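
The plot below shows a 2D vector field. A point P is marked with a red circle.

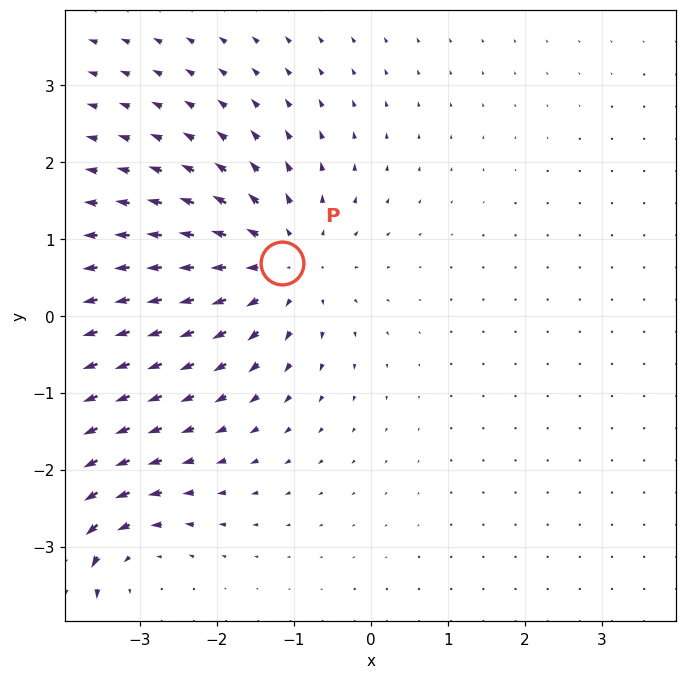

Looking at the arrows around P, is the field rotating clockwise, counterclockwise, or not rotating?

not rotating

Near P at (-1.2, 0.7) the arrows show no circulation. The curl there is ≈0.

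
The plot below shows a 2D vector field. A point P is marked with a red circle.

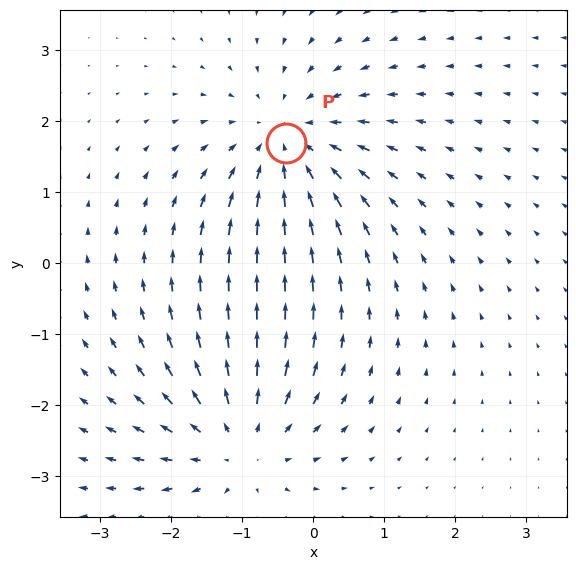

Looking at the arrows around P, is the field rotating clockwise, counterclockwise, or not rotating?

not rotating

Near P at (-0.4, 1.7) the arrows show no circulation. The curl there is ≈0.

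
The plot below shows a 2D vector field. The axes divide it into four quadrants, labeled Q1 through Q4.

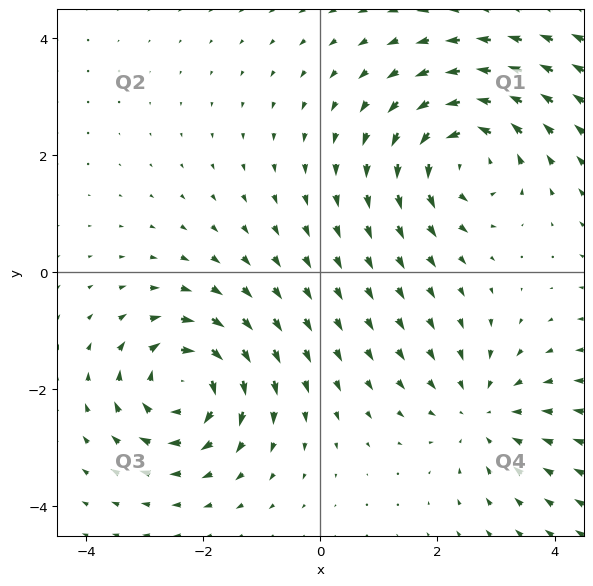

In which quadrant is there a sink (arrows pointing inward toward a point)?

Q4

The sink sits at approximately (2.8, -2.4), which lies in quadrant Q4. The divergence there is about -3, negative as expected for a sink.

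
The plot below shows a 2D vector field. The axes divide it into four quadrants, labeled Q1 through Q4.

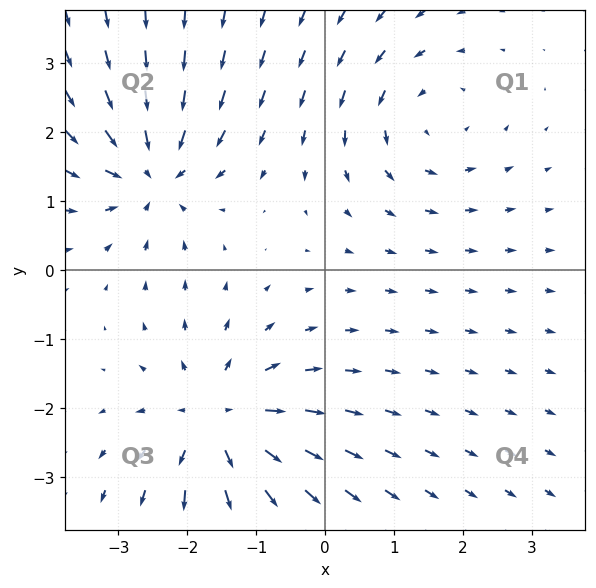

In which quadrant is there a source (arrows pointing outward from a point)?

The source sits at approximately (-1.5, -2.2), which lies in quadrant Q3. The divergence there is about +5, positive as expected for a source.

Q3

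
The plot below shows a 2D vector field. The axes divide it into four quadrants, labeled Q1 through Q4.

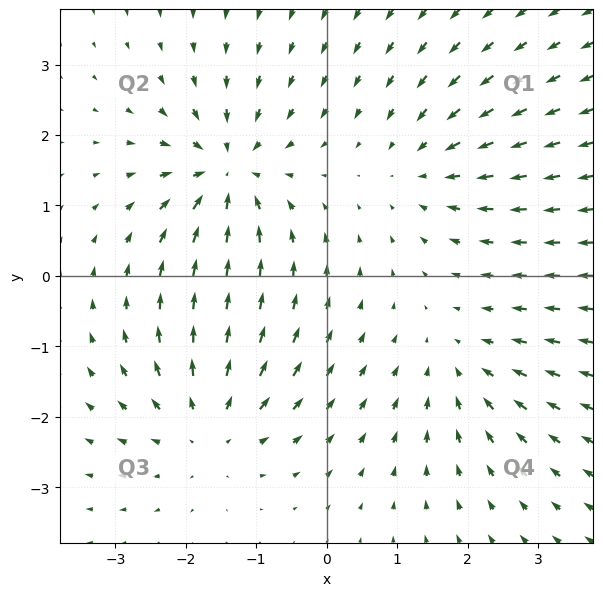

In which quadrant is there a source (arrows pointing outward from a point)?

The source sits at approximately (-1.7, -2.1), which lies in quadrant Q3. The divergence there is about +3, positive as expected for a source.

Q3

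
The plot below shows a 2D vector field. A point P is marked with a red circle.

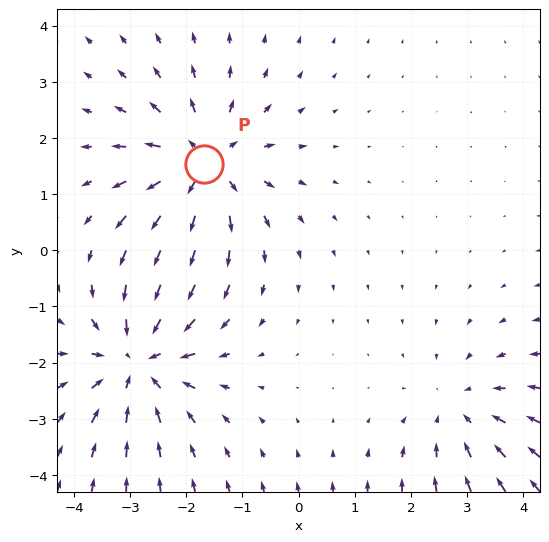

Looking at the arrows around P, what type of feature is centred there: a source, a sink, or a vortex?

source

At P (-1.7, 1.5) the arrows spread outward. Divergence about +4, curl ≈0 — positive divergence with near-zero curl is a source.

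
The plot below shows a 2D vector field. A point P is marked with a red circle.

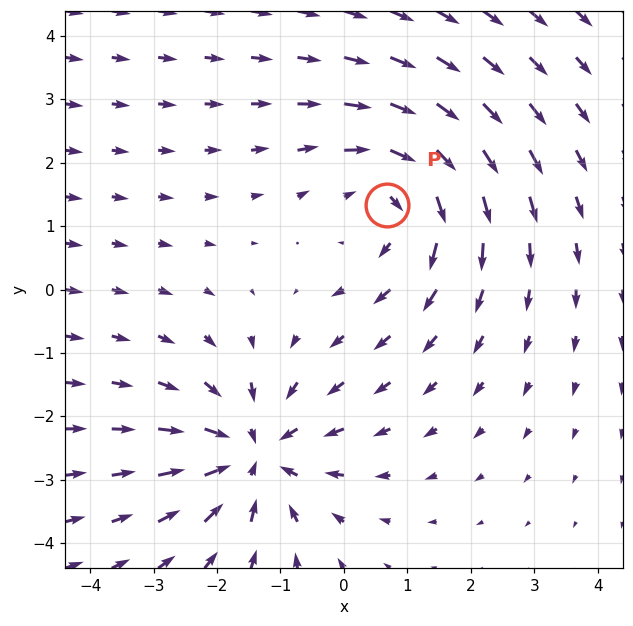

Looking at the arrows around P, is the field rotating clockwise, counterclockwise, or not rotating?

clockwise

Near P at (0.7, 1.3) the arrows circulate clockwise. The curl (z-component) there is about -4; negative curl means clockwise rotation.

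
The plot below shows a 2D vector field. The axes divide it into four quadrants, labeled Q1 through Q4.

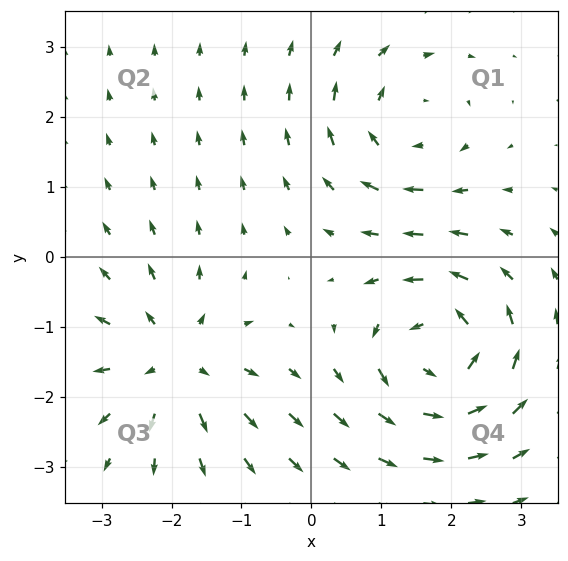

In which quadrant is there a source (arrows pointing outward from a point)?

Q3

The source sits at approximately (-2.0, -1.5), which lies in quadrant Q3. The divergence there is about +4, positive as expected for a source.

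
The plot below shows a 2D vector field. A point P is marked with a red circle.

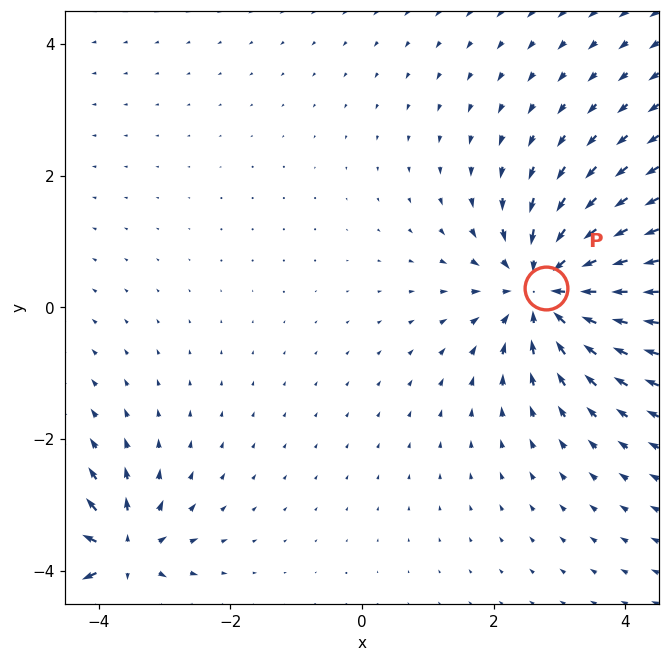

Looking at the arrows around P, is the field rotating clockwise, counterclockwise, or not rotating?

Near P at (2.8, 0.3) the arrows show no circulation. The curl there is ≈0.

not rotating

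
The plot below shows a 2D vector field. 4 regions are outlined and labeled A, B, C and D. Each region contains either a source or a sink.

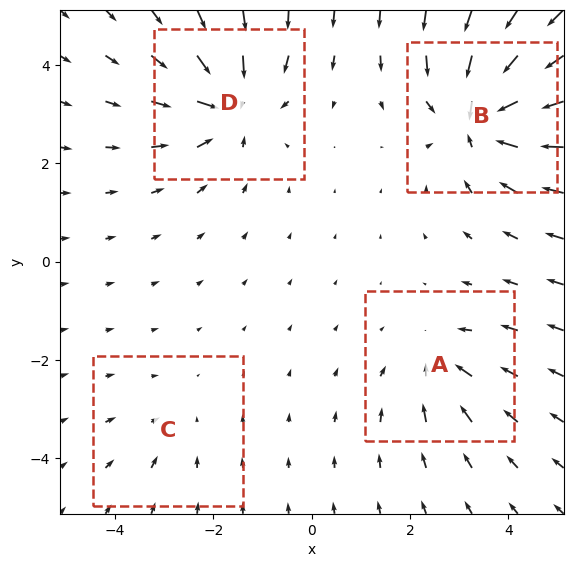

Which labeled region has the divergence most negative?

B

Divergence at each region's feature centre — A: about -4, B: about -7, C: about -2, D: about -5. Region B is most negative.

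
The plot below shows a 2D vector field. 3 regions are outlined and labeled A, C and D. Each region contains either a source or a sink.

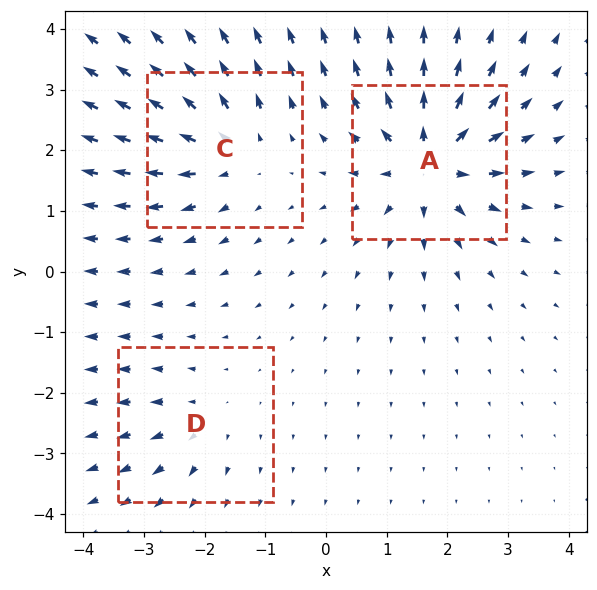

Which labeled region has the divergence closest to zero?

Divergence at each region's feature centre — A: about +6, C: about +4, D: about +2. Region D is closest to zero.

D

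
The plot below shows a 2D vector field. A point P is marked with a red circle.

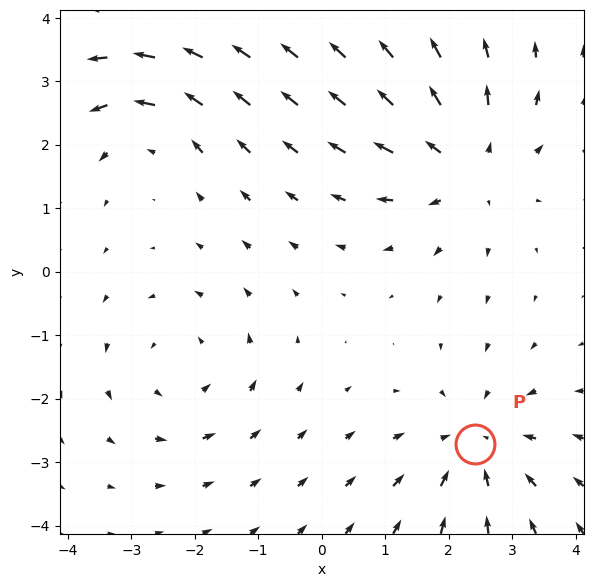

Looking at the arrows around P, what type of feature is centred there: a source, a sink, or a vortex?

sink

At P (2.4, -2.7) the arrows converge inward. Divergence about -4, curl ≈0 — negative divergence with near-zero curl is a sink.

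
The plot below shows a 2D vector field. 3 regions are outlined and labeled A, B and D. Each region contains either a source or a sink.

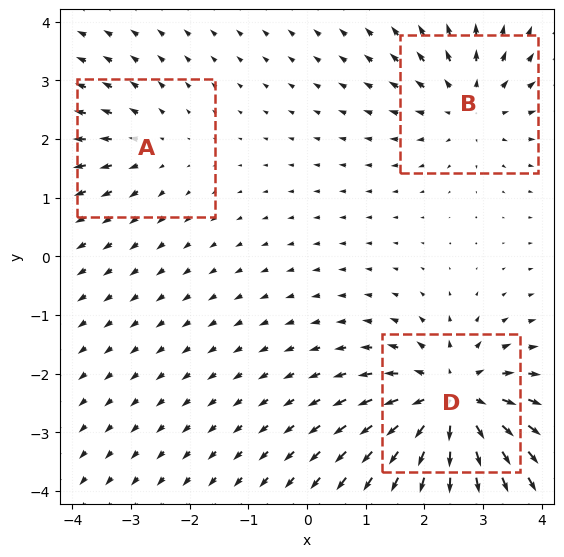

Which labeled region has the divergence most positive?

D

Divergence at each region's feature centre — A: about +2, B: about +3, D: about +5. Region D is most positive.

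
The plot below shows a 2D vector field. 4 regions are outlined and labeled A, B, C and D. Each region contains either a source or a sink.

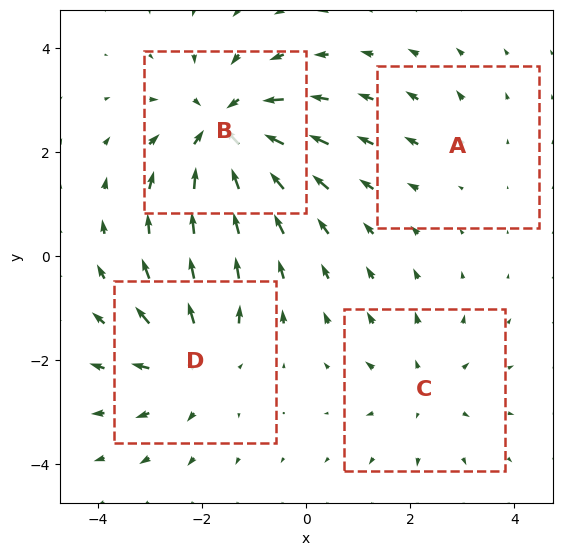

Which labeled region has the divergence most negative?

B

Divergence at each region's feature centre — A: about +2, B: about -7, C: about +3, D: about +5. Region B is most negative.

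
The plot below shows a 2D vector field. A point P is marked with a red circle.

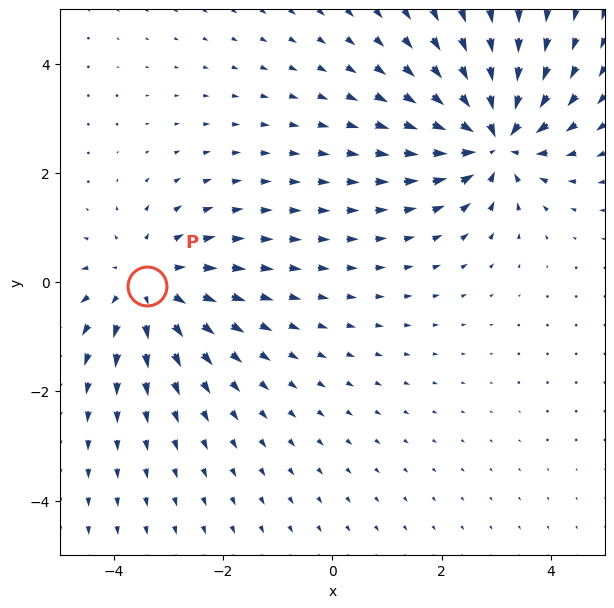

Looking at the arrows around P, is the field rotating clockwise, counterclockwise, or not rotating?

not rotating

Near P at (-3.4, -0.1) the arrows show no circulation. The curl there is ≈0.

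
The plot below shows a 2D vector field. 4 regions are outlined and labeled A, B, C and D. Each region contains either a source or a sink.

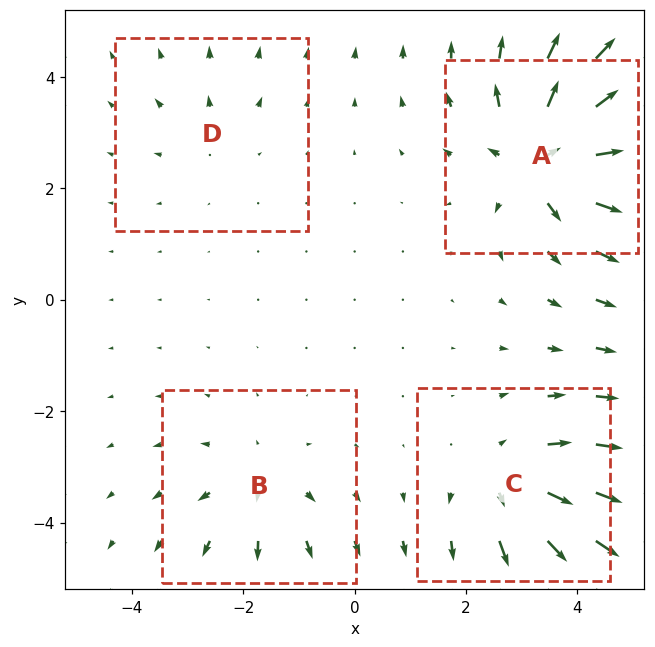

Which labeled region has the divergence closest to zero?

Divergence at each region's feature centre — A: about +8, B: about +4, C: about +5, D: about +2. Region D is closest to zero.

D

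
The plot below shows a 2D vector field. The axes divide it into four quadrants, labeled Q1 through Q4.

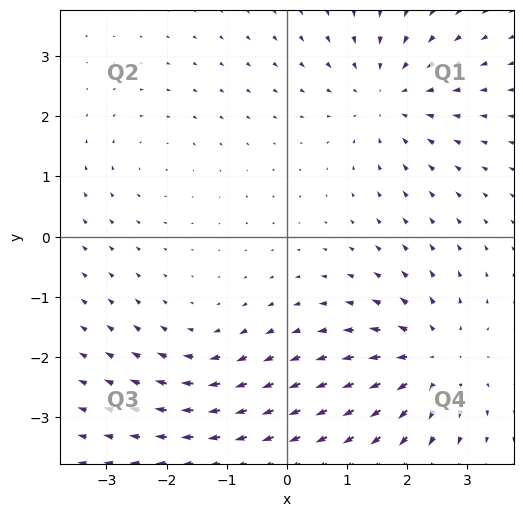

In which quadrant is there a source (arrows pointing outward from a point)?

Q4

The source sits at approximately (2.4, -2.0), which lies in quadrant Q4. The divergence there is about +5, positive as expected for a source.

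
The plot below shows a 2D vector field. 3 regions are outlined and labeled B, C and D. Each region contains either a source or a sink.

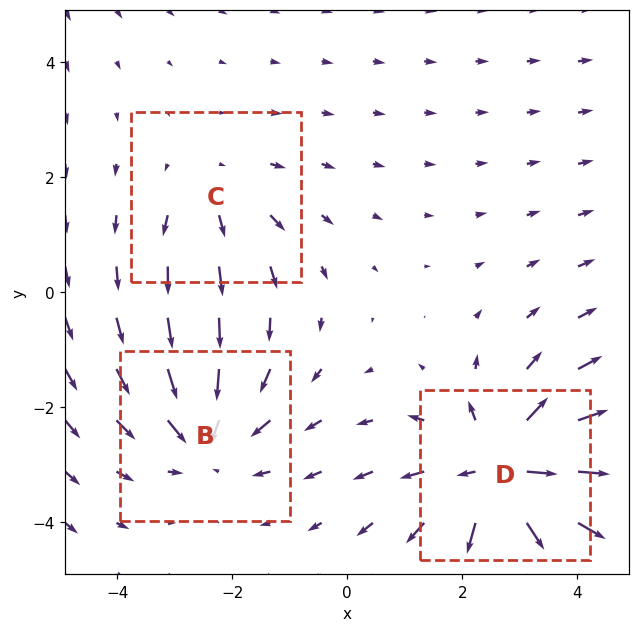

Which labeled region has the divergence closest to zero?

Divergence at each region's feature centre — B: about -3, C: about +2, D: about +5. Region C is closest to zero.

C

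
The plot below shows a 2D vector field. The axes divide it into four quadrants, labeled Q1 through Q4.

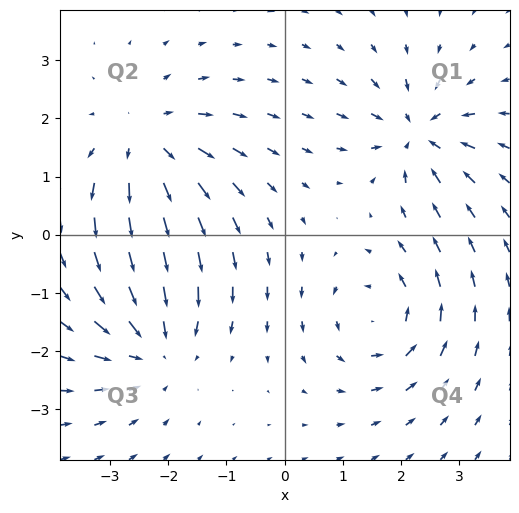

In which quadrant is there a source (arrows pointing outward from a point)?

Q2

The source sits at approximately (-2.4, 1.6), which lies in quadrant Q2. The divergence there is about +4, positive as expected for a source.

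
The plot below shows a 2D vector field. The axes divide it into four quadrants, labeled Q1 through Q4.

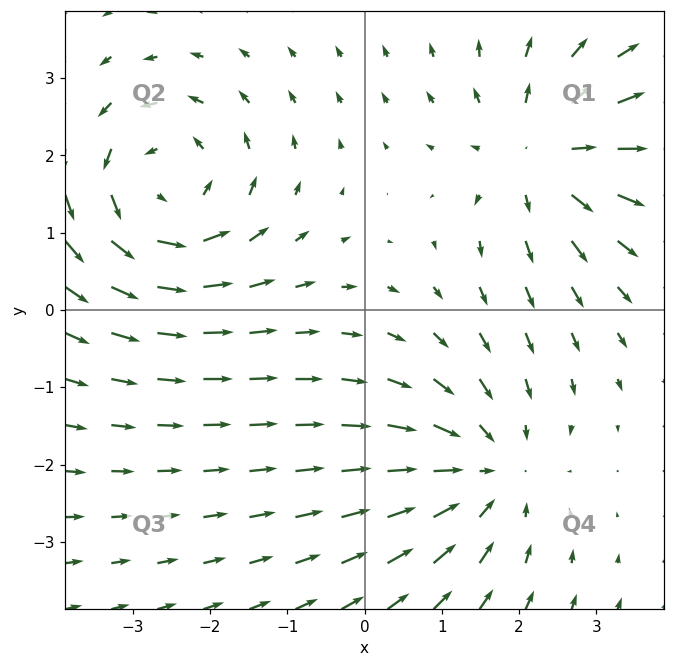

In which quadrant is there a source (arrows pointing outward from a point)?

Q1

The source sits at approximately (2.3, 2.0), which lies in quadrant Q1. The divergence there is about +3, positive as expected for a source.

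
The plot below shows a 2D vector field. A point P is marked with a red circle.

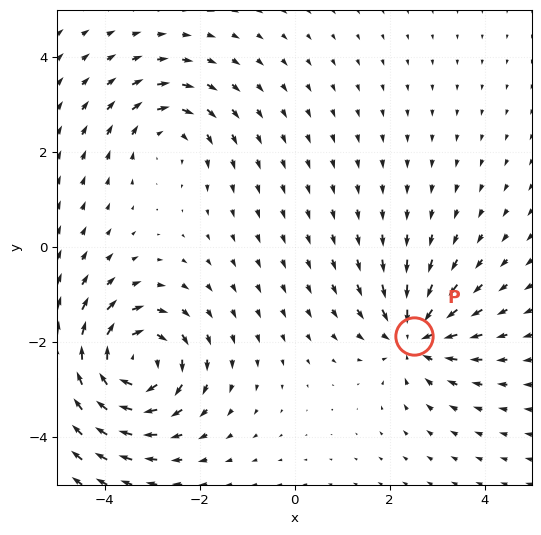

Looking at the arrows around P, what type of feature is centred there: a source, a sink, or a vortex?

sink

At P (2.5, -1.9) the arrows converge inward. Divergence about -4, curl ≈0 — negative divergence with near-zero curl is a sink.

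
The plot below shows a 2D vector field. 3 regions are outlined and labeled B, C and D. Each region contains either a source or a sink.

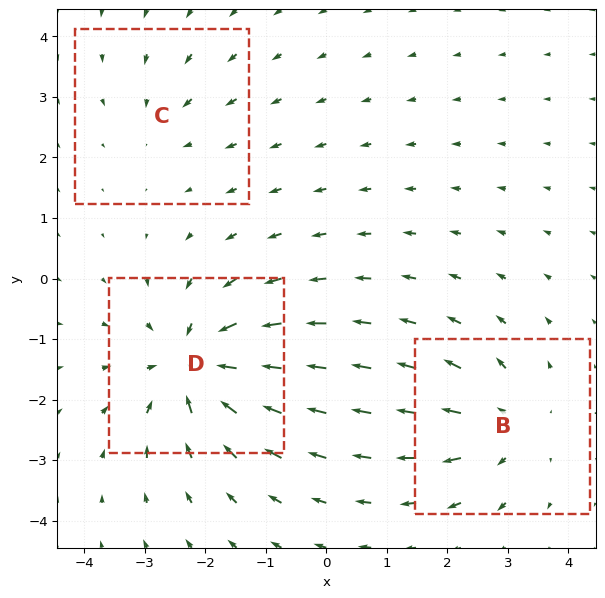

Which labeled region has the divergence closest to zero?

C

Divergence at each region's feature centre — B: about +4, C: about -2, D: about -6. Region C is closest to zero.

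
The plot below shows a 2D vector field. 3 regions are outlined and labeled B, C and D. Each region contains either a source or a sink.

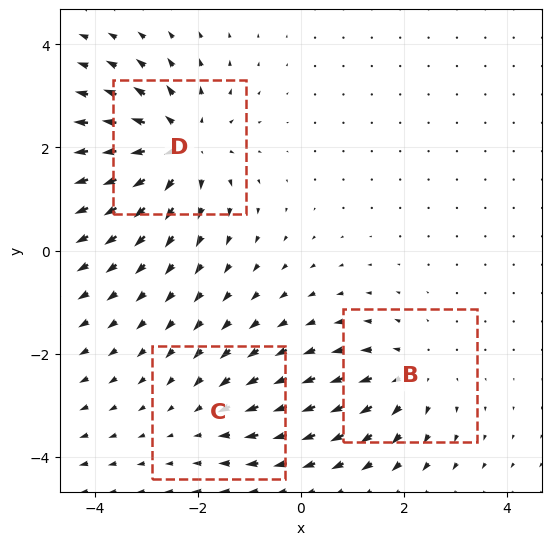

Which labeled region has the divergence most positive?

D

Divergence at each region's feature centre — B: about +3, C: about -2, D: about +5. Region D is most positive.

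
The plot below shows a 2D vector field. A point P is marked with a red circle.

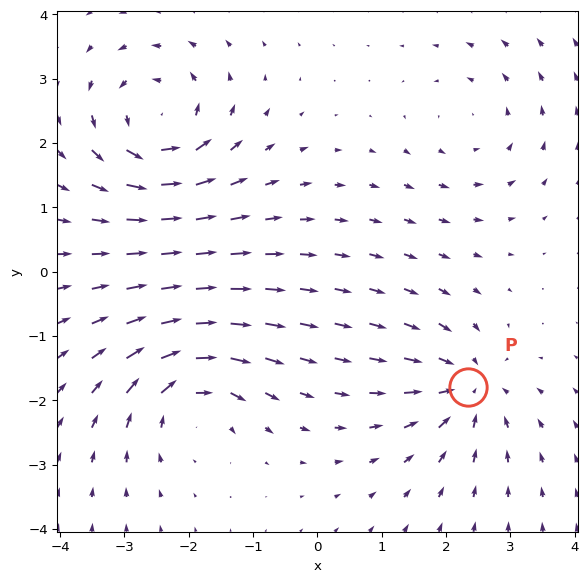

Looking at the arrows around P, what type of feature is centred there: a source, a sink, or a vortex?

sink

At P (2.3, -1.8) the arrows converge inward. Divergence about -5, curl ≈0 — negative divergence with near-zero curl is a sink.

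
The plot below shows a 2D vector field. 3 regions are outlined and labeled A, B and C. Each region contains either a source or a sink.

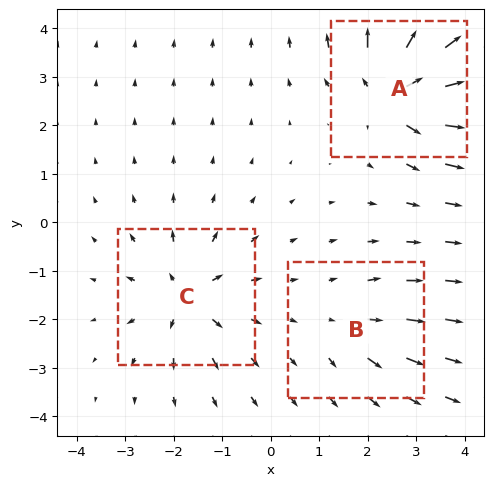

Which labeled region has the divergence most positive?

Divergence at each region's feature centre — A: about +6, B: about +2, C: about +4. Region A is most positive.

A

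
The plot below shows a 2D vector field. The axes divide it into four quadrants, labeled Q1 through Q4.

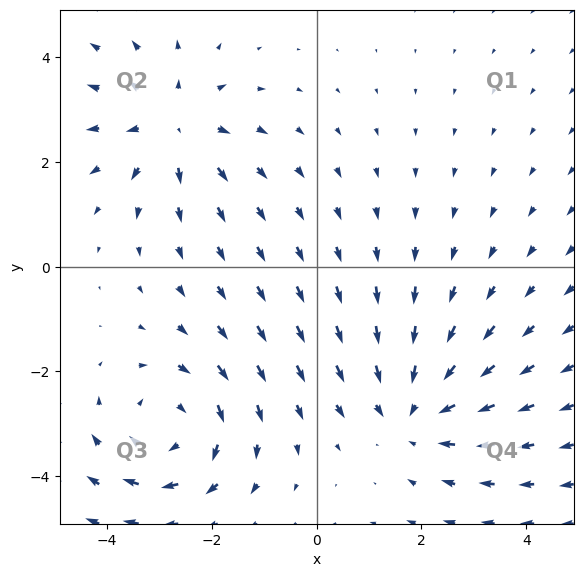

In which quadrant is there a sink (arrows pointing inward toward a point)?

Q4

The sink sits at approximately (1.9, -2.7), which lies in quadrant Q4. The divergence there is about -4, negative as expected for a sink.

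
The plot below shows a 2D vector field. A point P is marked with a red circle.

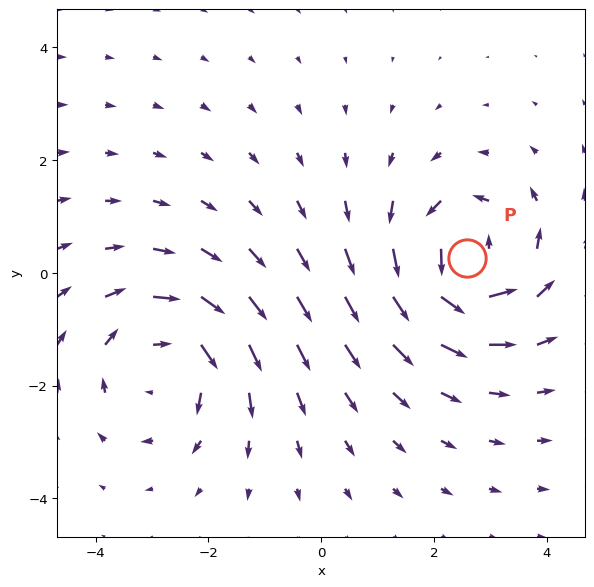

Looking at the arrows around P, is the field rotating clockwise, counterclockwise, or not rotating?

counterclockwise

Near P at (2.6, 0.3) the arrows circulate counterclockwise. The curl (z-component) there is about +6; positive curl means counterclockwise rotation.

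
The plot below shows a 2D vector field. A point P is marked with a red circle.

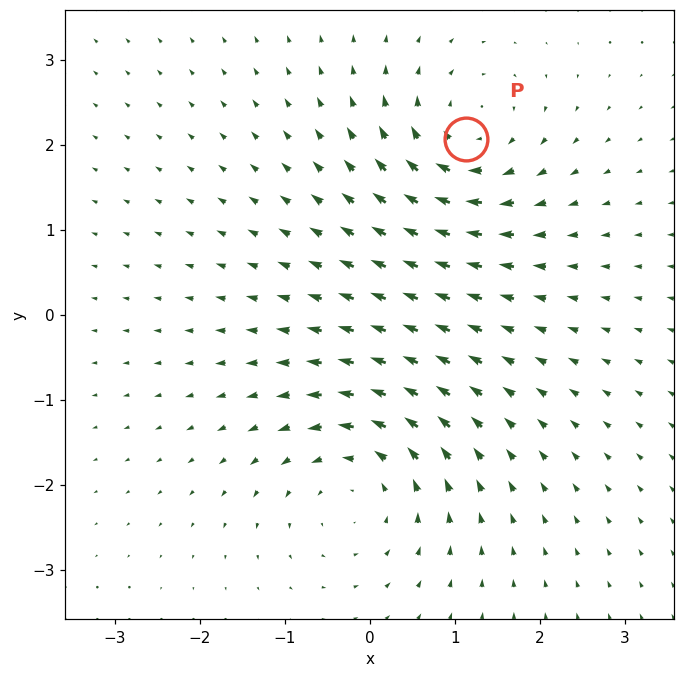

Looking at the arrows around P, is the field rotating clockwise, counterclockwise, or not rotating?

clockwise

Near P at (1.1, 2.1) the arrows circulate clockwise. The curl (z-component) there is about -4; negative curl means clockwise rotation.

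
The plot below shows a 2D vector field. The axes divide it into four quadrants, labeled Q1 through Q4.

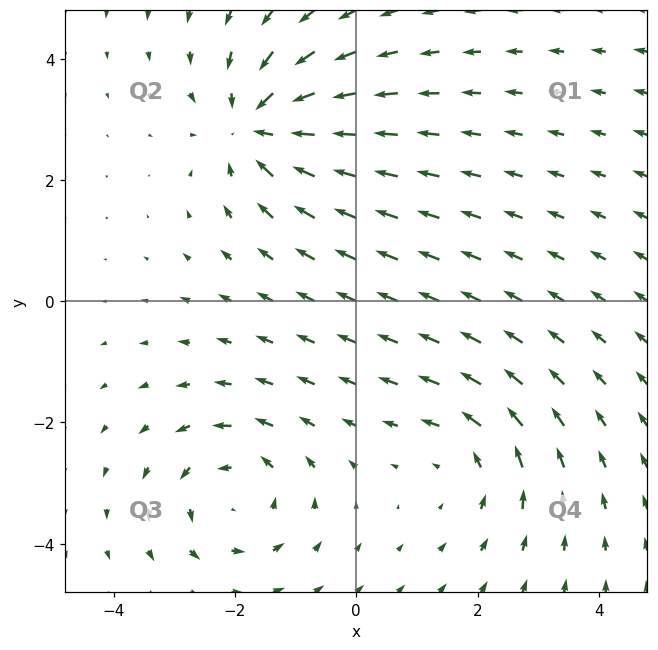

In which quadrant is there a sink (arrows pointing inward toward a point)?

The sink sits at approximately (-1.6, 2.9), which lies in quadrant Q2. The divergence there is about -5, negative as expected for a sink.

Q2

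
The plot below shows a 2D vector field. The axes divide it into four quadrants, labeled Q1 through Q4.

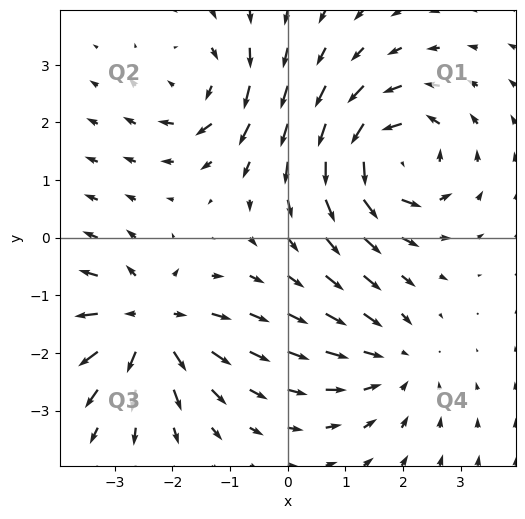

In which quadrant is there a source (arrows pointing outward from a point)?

The source sits at approximately (-2.4, -1.5), which lies in quadrant Q3. The divergence there is about +4, positive as expected for a source.

Q3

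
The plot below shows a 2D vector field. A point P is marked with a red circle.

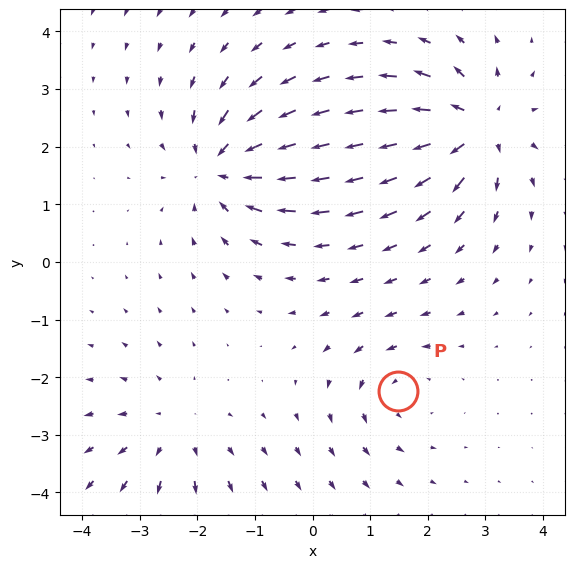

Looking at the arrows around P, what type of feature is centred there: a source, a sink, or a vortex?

vortex

At P (1.5, -2.2) the arrows circulate counterclockwise. Divergence ≈0, curl about +3 — near-zero divergence with nonzero curl is a vortex.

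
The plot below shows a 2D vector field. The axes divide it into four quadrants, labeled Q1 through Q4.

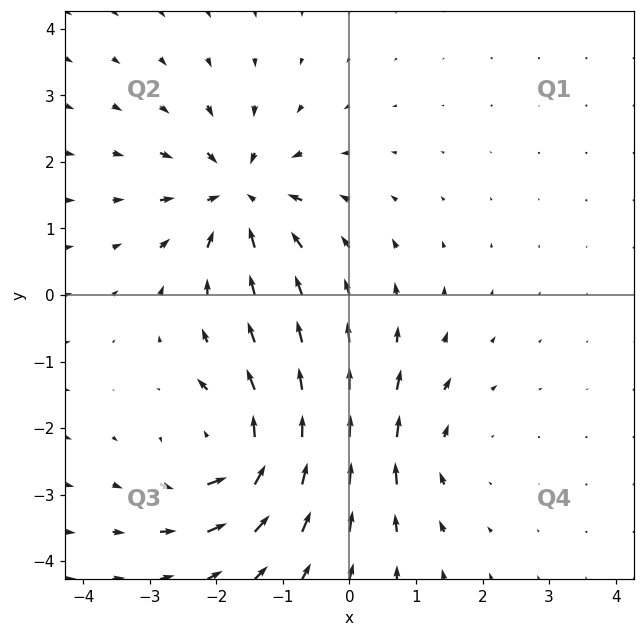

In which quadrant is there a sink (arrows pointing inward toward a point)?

Q2

The sink sits at approximately (-1.7, 1.5), which lies in quadrant Q2. The divergence there is about -6, negative as expected for a sink.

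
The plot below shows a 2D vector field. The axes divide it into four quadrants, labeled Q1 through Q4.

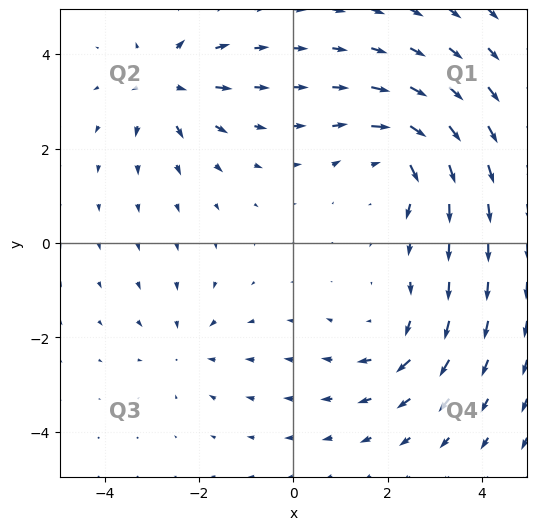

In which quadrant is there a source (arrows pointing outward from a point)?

The source sits at approximately (-2.7, 3.3), which lies in quadrant Q2. The divergence there is about +5, positive as expected for a source.

Q2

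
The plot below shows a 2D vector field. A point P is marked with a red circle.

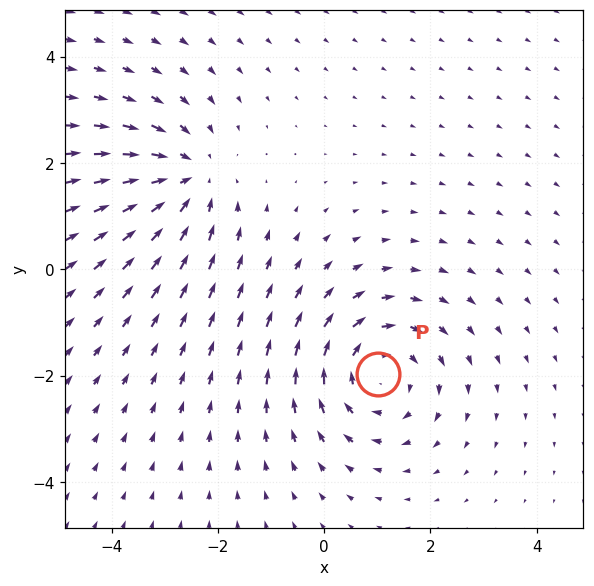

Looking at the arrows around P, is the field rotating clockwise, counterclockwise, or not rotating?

clockwise

Near P at (1.0, -2.0) the arrows circulate clockwise. The curl (z-component) there is about -4; negative curl means clockwise rotation.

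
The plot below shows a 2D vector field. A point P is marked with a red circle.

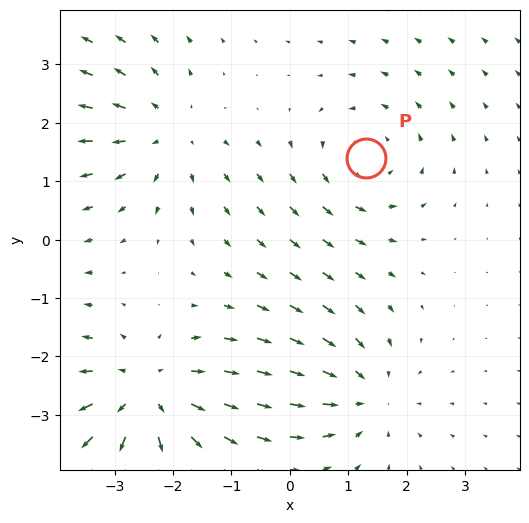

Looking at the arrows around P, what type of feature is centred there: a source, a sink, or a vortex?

At P (1.3, 1.4) the arrows circulate counterclockwise. Divergence ≈0, curl about +3 — near-zero divergence with nonzero curl is a vortex.

vortex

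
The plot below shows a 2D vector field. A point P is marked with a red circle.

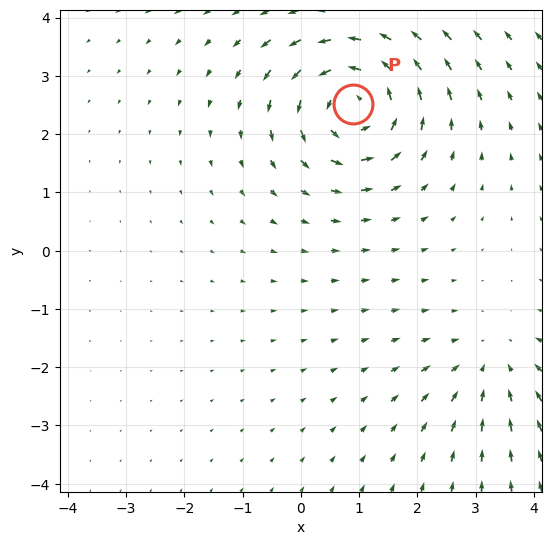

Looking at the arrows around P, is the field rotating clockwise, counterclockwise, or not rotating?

counterclockwise

Near P at (0.9, 2.5) the arrows circulate counterclockwise. The curl (z-component) there is about +6; positive curl means counterclockwise rotation.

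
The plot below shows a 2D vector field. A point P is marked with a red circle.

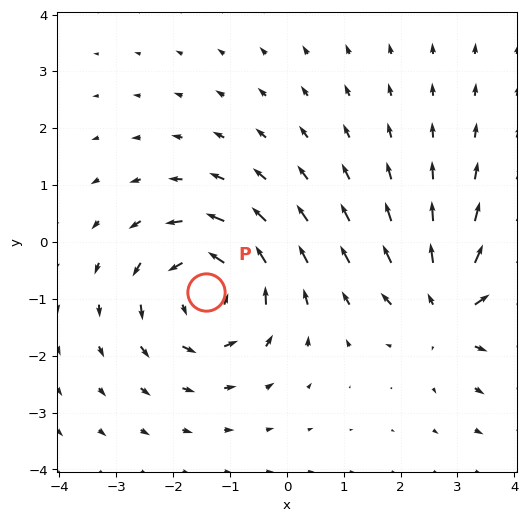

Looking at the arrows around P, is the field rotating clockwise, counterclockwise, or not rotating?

Near P at (-1.4, -0.9) the arrows circulate counterclockwise. The curl (z-component) there is about +5; positive curl means counterclockwise rotation.

counterclockwise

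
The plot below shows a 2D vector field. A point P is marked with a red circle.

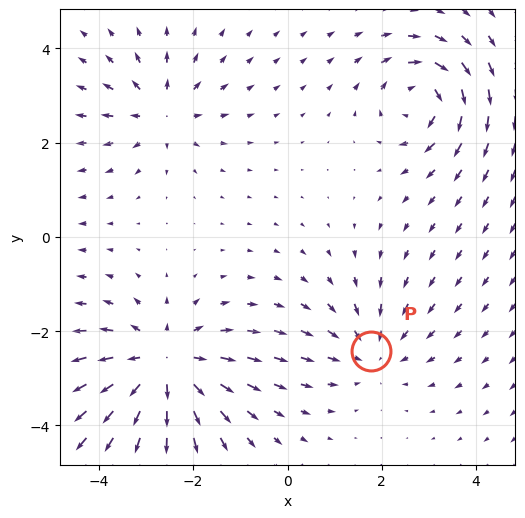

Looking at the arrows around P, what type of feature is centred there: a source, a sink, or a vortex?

At P (1.8, -2.4) the arrows converge inward. Divergence about -3, curl ≈0 — negative divergence with near-zero curl is a sink.

sink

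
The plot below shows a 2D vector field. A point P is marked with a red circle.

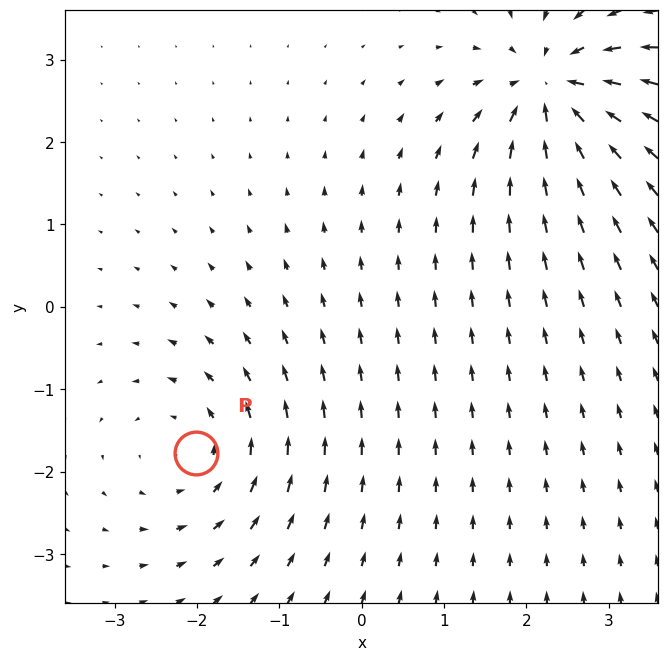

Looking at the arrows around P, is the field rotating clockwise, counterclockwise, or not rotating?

Near P at (-2.0, -1.8) the arrows circulate counterclockwise. The curl (z-component) there is about +4; positive curl means counterclockwise rotation.

counterclockwise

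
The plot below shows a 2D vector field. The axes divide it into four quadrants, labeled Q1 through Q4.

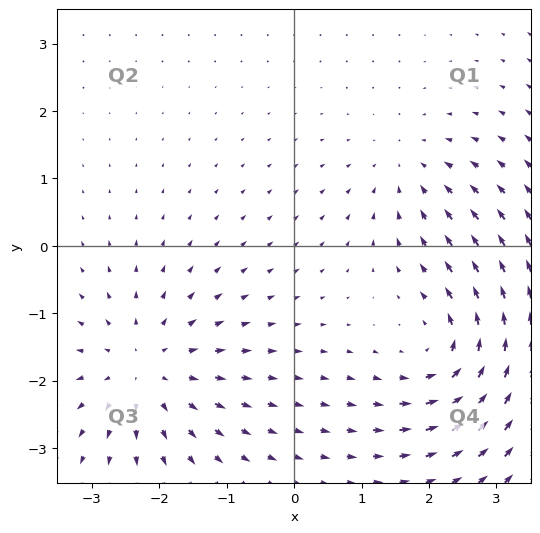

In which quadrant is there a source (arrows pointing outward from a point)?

The source sits at approximately (-2.2, -1.8), which lies in quadrant Q3. The divergence there is about +4, positive as expected for a source.

Q3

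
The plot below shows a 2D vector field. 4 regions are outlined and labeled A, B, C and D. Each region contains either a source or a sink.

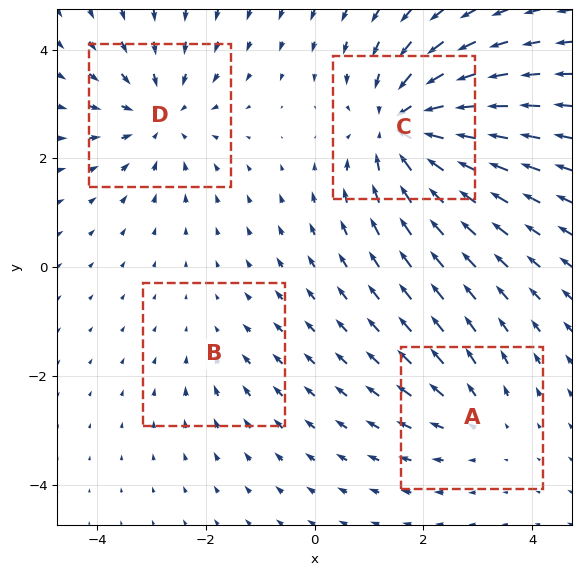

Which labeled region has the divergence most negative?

C

Divergence at each region's feature centre — A: about +3, B: about -2, C: about -7, D: about -5. Region C is most negative.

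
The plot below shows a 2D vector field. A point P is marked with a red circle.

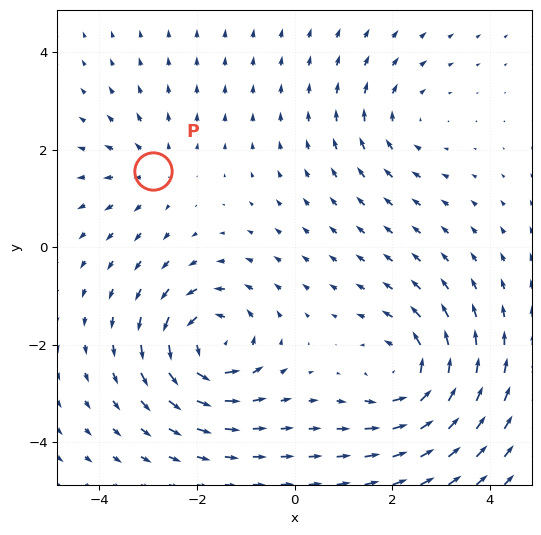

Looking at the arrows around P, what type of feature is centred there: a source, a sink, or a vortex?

source

At P (-2.9, 1.6) the arrows spread outward. Divergence about +3, curl ≈0 — positive divergence with near-zero curl is a source.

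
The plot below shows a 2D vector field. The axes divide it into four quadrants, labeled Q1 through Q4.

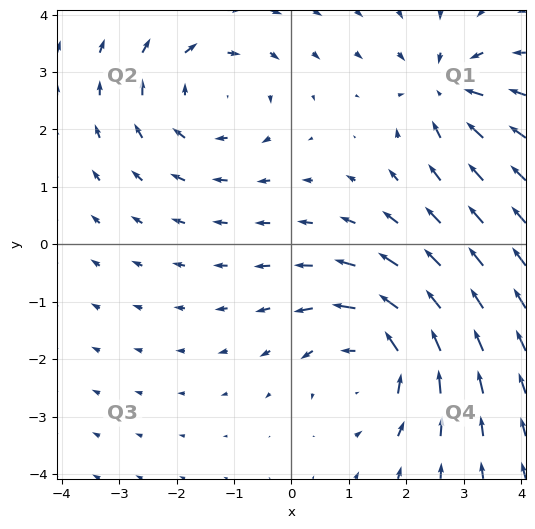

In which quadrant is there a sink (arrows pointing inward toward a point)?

The sink sits at approximately (2.7, 2.7), which lies in quadrant Q1. The divergence there is about -4, negative as expected for a sink.

Q1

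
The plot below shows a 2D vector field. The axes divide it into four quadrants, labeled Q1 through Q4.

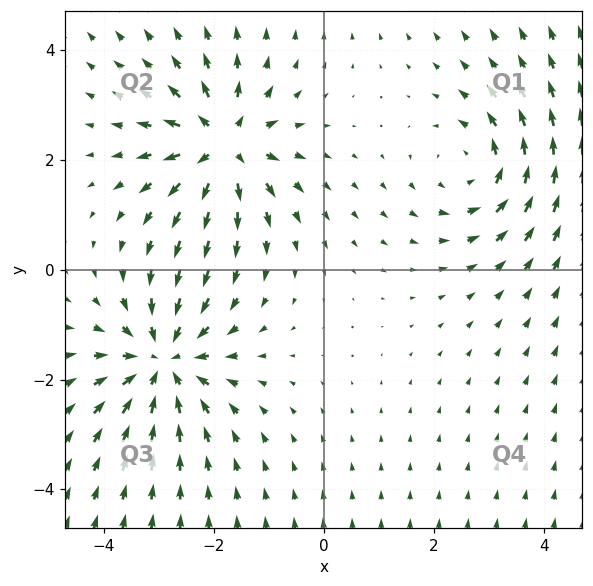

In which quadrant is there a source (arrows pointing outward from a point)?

The source sits at approximately (-1.8, 2.3), which lies in quadrant Q2. The divergence there is about +5, positive as expected for a source.

Q2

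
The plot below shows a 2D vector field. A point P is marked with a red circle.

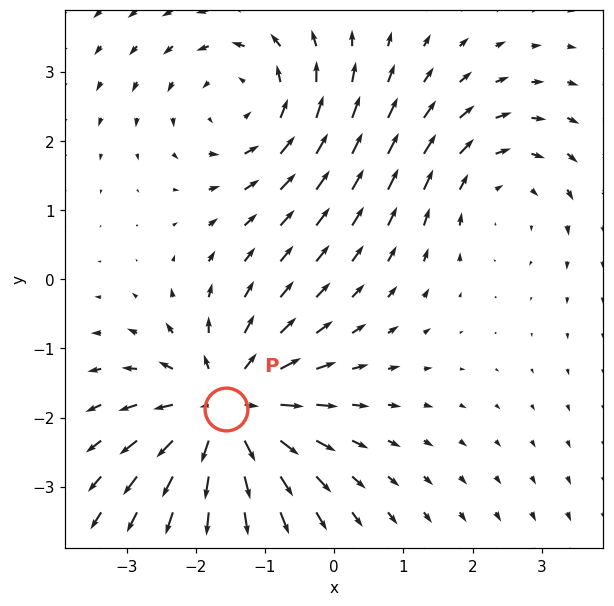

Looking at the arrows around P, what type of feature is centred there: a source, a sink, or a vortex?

source

At P (-1.6, -1.9) the arrows spread outward. Divergence about +5, curl ≈0 — positive divergence with near-zero curl is a source.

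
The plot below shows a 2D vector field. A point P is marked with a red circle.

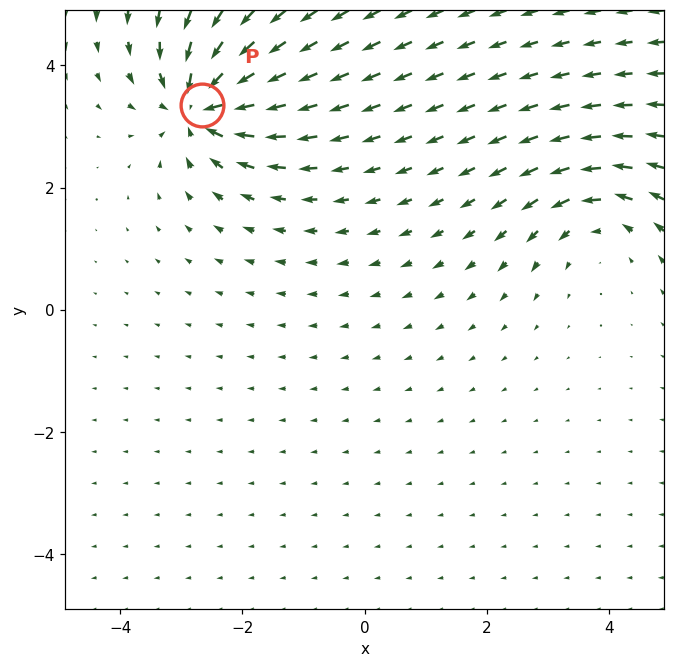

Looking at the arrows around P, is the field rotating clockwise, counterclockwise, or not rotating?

not rotating

Near P at (-2.7, 3.4) the arrows show no circulation. The curl there is ≈0.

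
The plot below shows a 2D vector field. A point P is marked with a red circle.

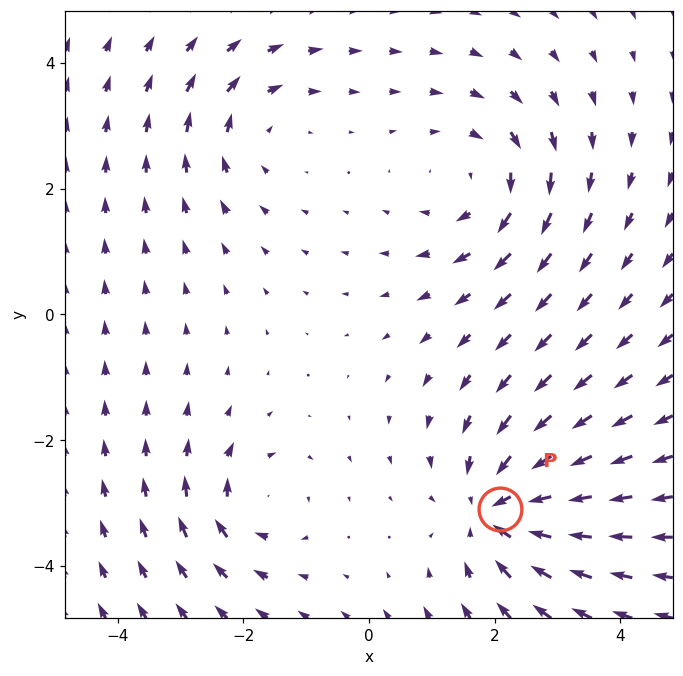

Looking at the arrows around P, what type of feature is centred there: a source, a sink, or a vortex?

sink

At P (2.1, -3.1) the arrows converge inward. Divergence about -5, curl ≈0 — negative divergence with near-zero curl is a sink.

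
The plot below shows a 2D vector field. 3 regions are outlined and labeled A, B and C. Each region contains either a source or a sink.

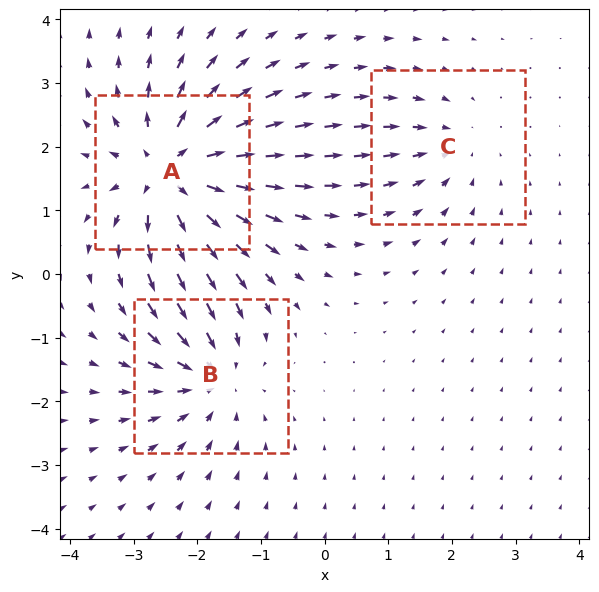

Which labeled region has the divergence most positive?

Divergence at each region's feature centre — A: about +5, B: about -3, C: about -2. Region A is most positive.

A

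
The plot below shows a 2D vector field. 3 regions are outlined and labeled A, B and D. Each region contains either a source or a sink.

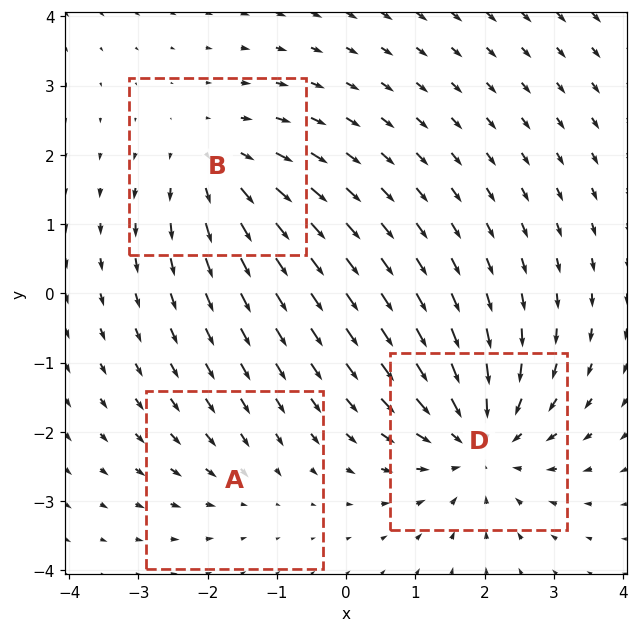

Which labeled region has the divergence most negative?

Divergence at each region's feature centre — A: about -2, B: about +3, D: about -4. Region D is most negative.

D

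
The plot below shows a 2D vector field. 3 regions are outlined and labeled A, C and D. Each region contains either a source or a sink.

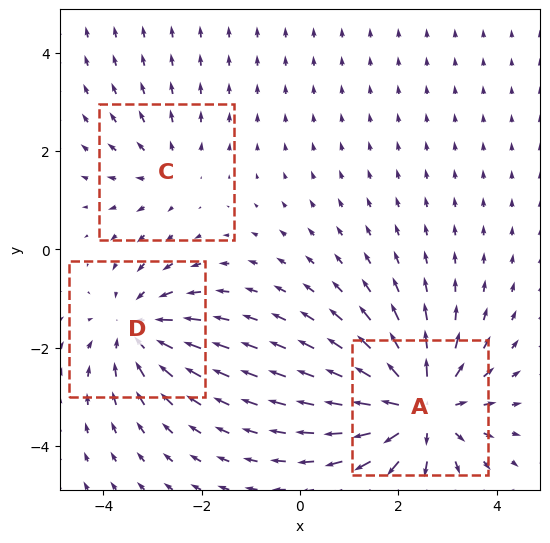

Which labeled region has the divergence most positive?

Divergence at each region's feature centre — A: about +5, C: about +2, D: about -3. Region A is most positive.

A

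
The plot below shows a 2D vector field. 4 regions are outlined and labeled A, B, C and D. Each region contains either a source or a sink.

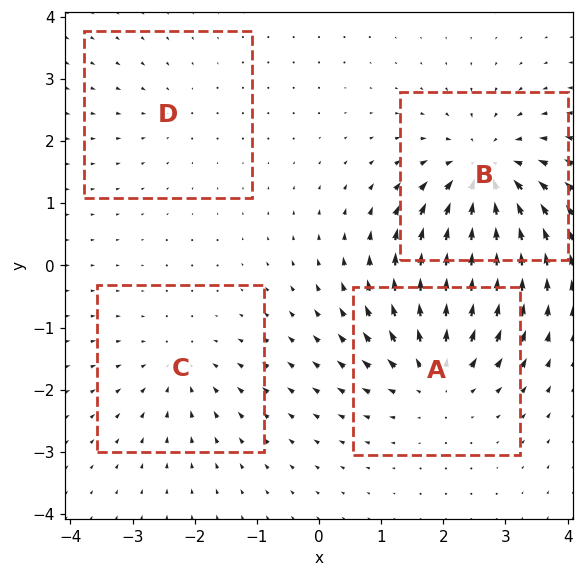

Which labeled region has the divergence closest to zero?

Divergence at each region's feature centre — A: about +6, B: about -7, C: about -3, D: about -2. Region D is closest to zero.

D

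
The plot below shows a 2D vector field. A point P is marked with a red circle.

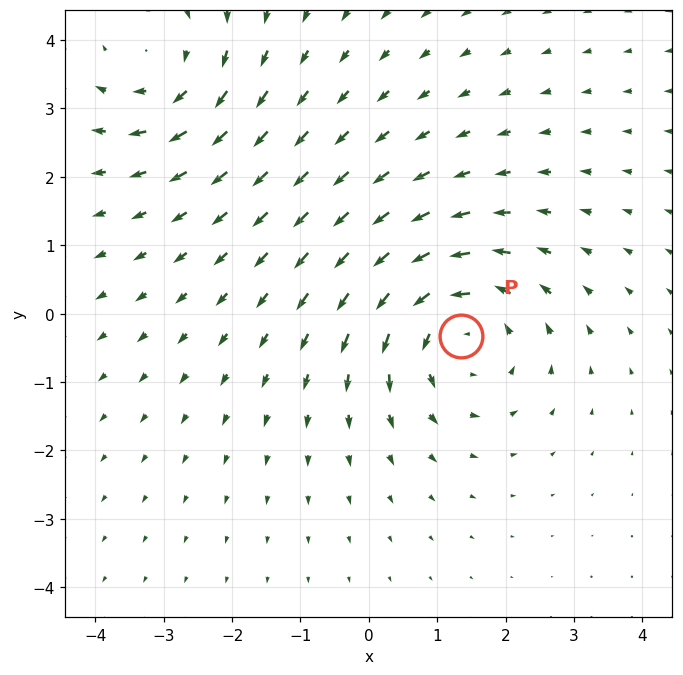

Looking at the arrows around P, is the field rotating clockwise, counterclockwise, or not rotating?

Near P at (1.3, -0.3) the arrows circulate counterclockwise. The curl (z-component) there is about +4; positive curl means counterclockwise rotation.

counterclockwise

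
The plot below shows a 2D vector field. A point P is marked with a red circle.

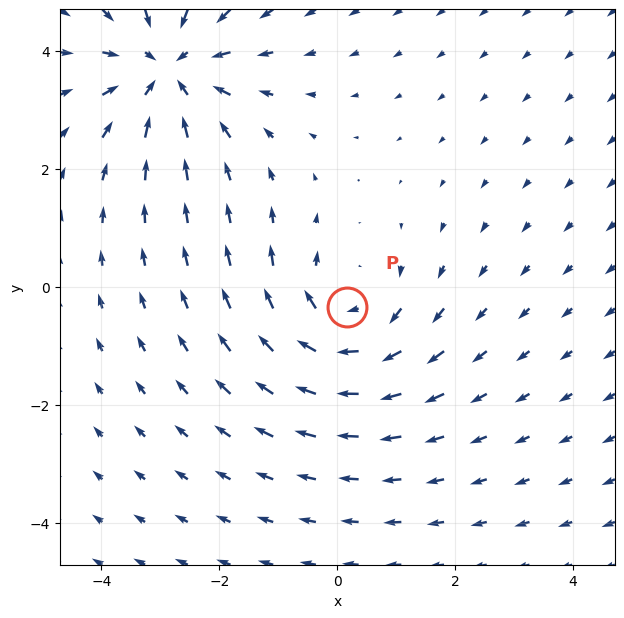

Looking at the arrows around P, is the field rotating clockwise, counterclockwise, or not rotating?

Near P at (0.2, -0.3) the arrows circulate clockwise. The curl (z-component) there is about -4; negative curl means clockwise rotation.

clockwise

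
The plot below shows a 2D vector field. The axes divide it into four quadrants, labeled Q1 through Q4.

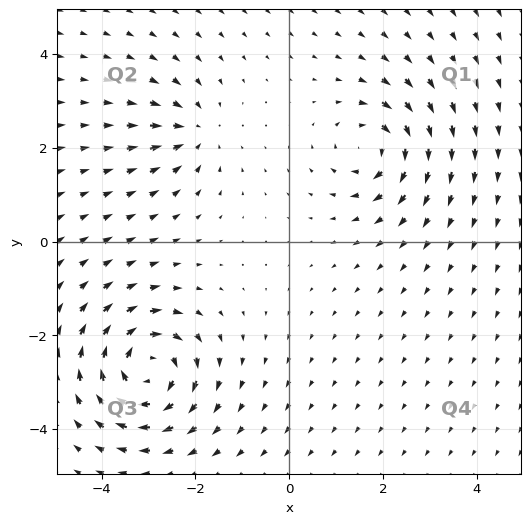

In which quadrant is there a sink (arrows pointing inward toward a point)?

The sink sits at approximately (-2.0, 2.3), which lies in quadrant Q2. The divergence there is about -3, negative as expected for a sink.

Q2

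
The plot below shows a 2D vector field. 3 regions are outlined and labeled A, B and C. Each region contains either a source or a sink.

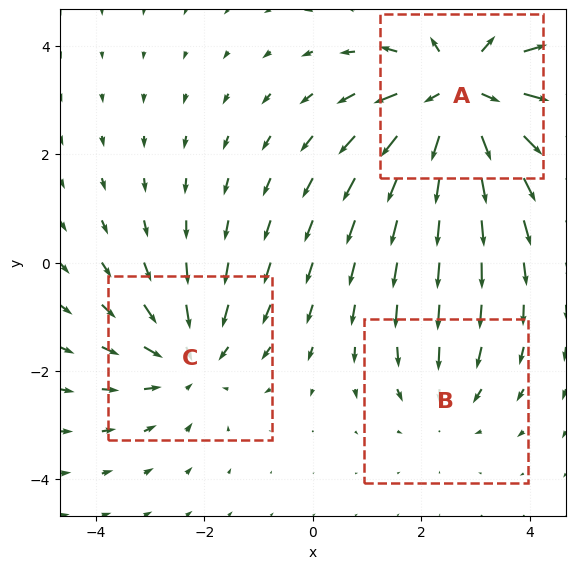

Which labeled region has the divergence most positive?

Divergence at each region's feature centre — A: about +5, B: about -2, C: about -3. Region A is most positive.

A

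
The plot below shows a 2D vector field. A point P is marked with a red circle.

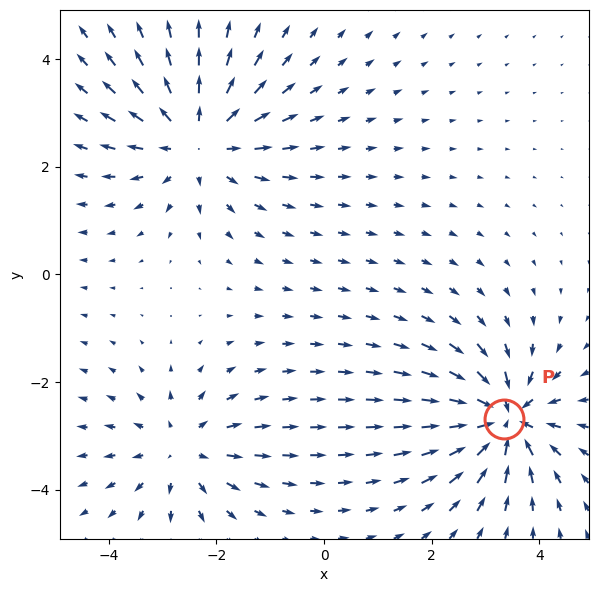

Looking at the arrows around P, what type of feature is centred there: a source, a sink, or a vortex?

sink

At P (3.3, -2.7) the arrows converge inward. Divergence about -7, curl ≈0 — negative divergence with near-zero curl is a sink.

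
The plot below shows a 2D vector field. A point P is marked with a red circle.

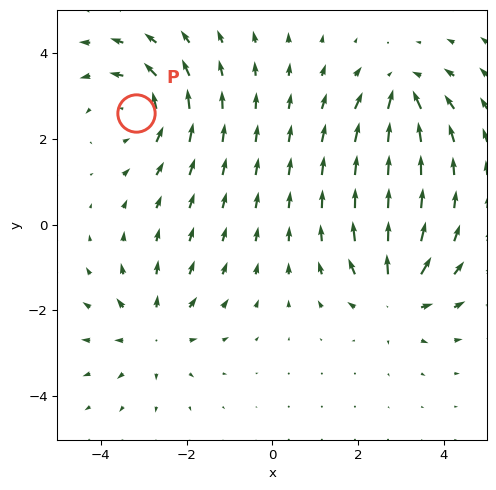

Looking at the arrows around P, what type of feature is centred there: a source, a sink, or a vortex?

At P (-3.2, 2.6) the arrows circulate counterclockwise. Divergence ≈0, curl about +4 — near-zero divergence with nonzero curl is a vortex.

vortex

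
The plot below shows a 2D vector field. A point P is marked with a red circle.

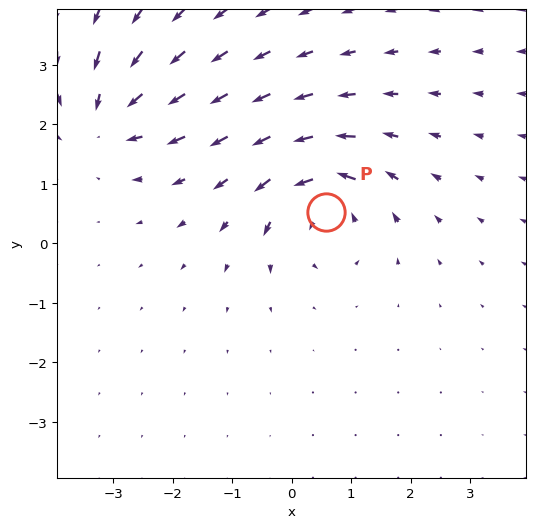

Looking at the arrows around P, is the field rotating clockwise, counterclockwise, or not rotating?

Near P at (0.6, 0.5) the arrows circulate counterclockwise. The curl (z-component) there is about +6; positive curl means counterclockwise rotation.

counterclockwise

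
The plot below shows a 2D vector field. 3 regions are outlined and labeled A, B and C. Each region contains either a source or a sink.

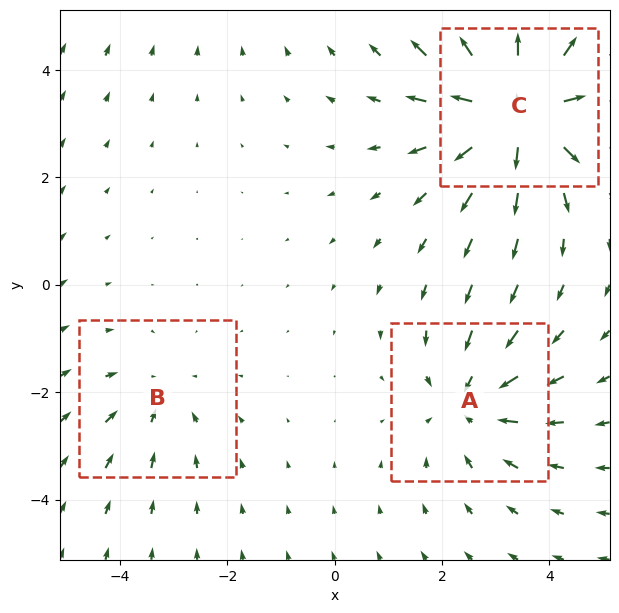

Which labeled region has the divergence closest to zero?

B

Divergence at each region's feature centre — A: about -3, B: about -2, C: about +5. Region B is closest to zero.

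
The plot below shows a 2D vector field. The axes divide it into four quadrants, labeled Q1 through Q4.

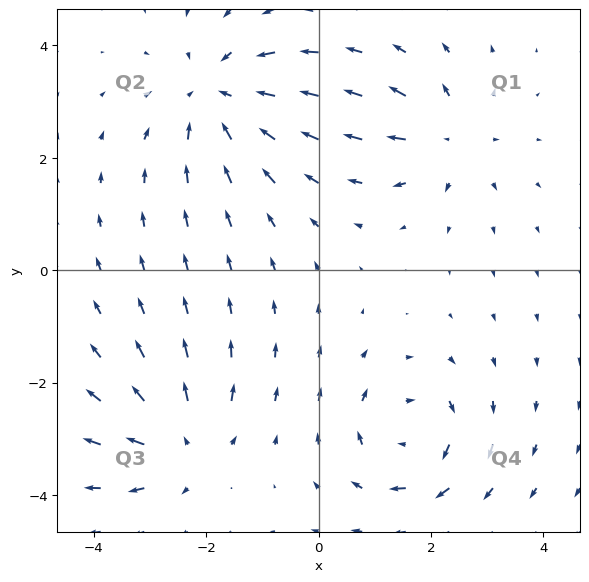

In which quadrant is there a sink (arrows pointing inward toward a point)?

The sink sits at approximately (-1.8, 3.1), which lies in quadrant Q2. The divergence there is about -4, negative as expected for a sink.

Q2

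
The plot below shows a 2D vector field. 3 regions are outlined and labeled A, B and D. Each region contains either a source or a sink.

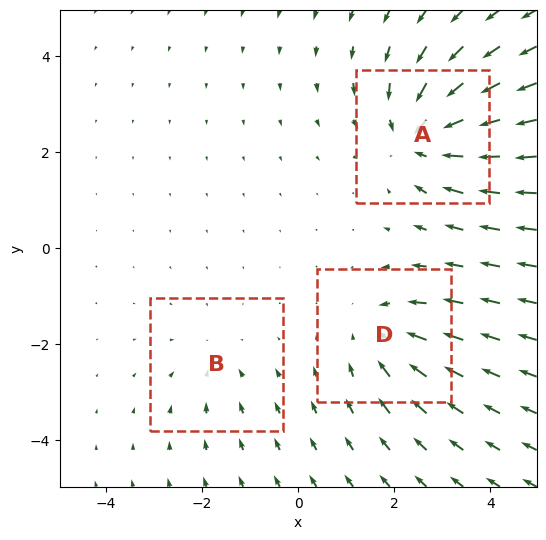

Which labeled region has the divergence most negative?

Divergence at each region's feature centre — A: about -4, B: about -2, D: about -3. Region A is most negative.

A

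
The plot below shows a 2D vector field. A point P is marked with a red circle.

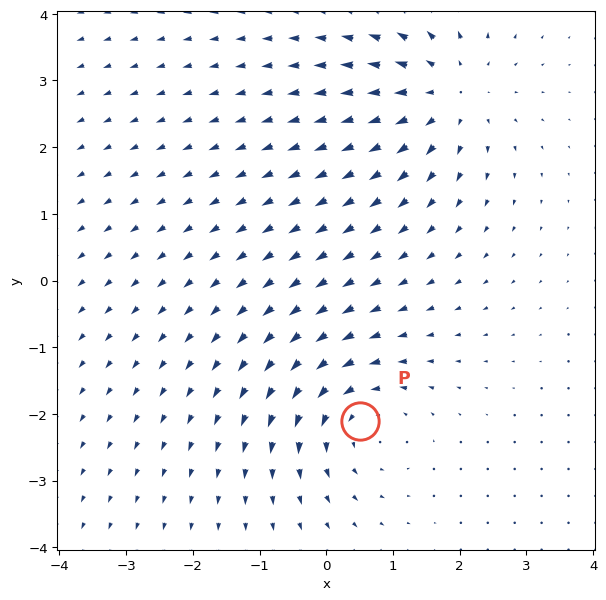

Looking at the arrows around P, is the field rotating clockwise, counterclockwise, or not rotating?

counterclockwise

Near P at (0.5, -2.1) the arrows circulate counterclockwise. The curl (z-component) there is about +4; positive curl means counterclockwise rotation.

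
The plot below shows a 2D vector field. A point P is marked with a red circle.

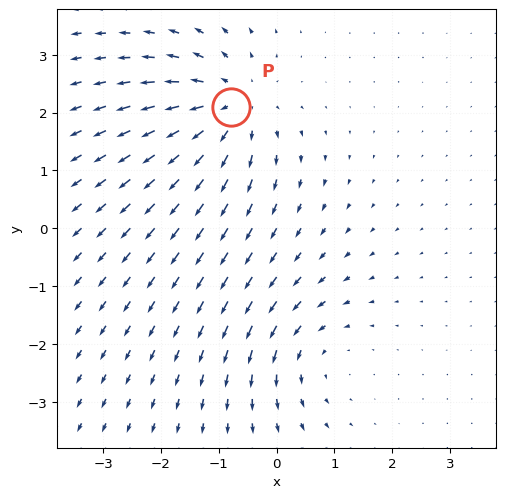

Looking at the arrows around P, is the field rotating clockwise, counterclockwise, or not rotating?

not rotating

Near P at (-0.8, 2.1) the arrows show no circulation. The curl there is ≈0.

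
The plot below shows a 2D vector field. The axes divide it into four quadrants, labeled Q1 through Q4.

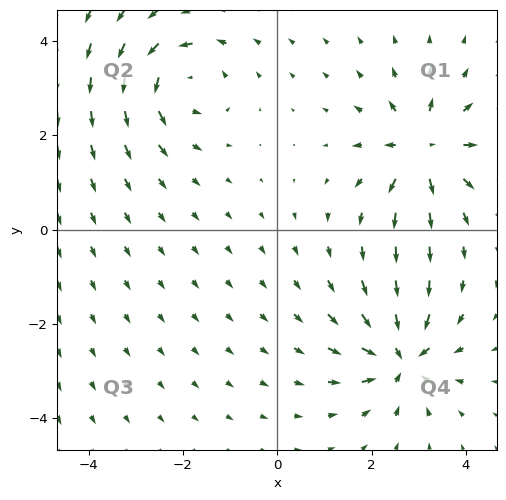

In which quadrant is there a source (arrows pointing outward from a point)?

Q1

The source sits at approximately (3.1, 1.7), which lies in quadrant Q1. The divergence there is about +6, positive as expected for a source.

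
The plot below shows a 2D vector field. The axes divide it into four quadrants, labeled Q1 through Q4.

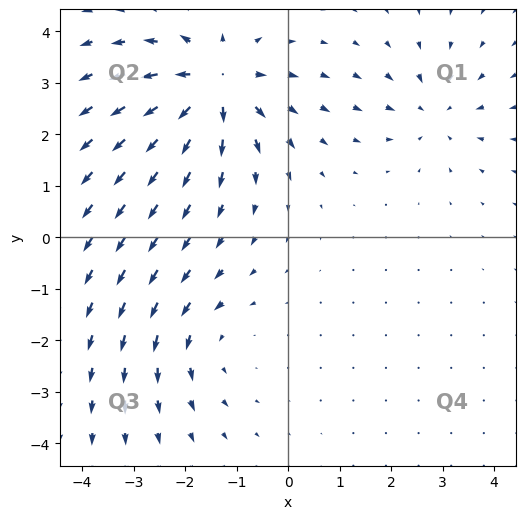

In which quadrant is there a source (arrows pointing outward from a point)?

Q2

The source sits at approximately (-1.4, 2.9), which lies in quadrant Q2. The divergence there is about +6, positive as expected for a source.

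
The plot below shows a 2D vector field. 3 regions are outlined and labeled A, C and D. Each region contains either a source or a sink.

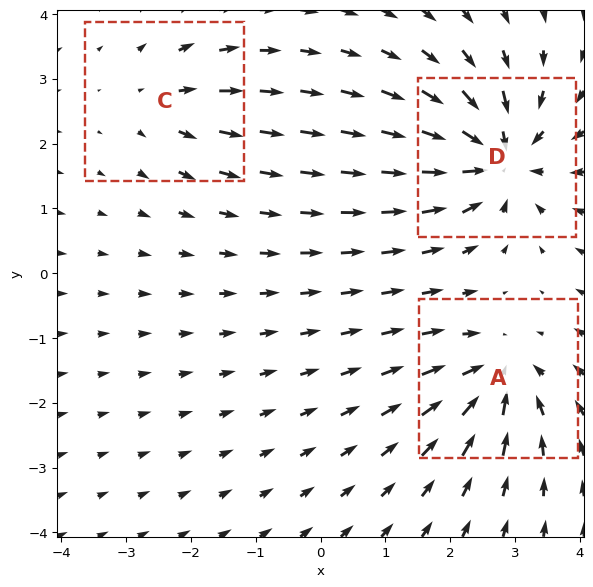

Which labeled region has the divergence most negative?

Divergence at each region's feature centre — A: about -4, C: about +3, D: about -6. Region D is most negative.

D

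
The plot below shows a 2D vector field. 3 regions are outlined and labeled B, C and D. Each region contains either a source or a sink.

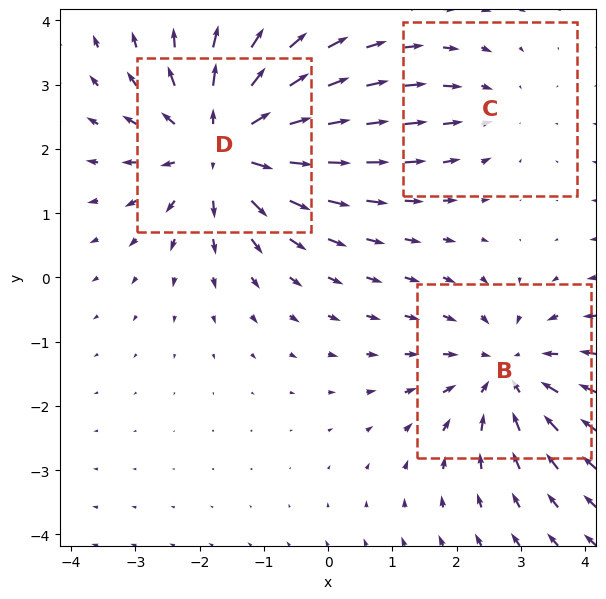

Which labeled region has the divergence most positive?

Divergence at each region's feature centre — B: about -3, C: about -2, D: about +5. Region D is most positive.

D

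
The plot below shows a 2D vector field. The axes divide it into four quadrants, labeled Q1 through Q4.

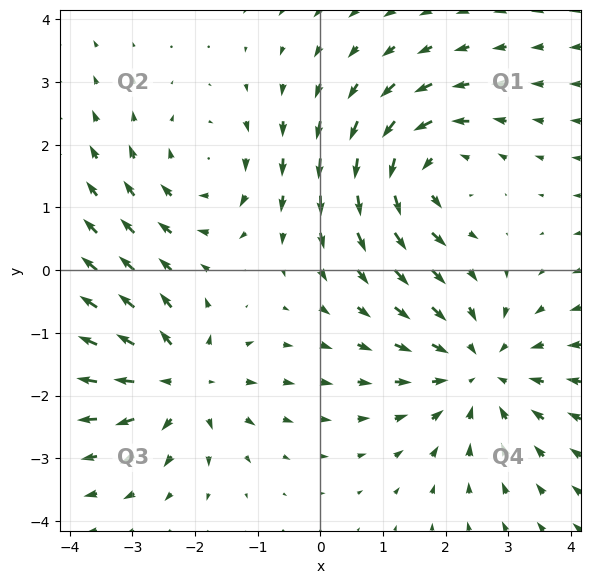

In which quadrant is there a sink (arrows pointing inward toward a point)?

Q4

The sink sits at approximately (2.5, -1.6), which lies in quadrant Q4. The divergence there is about -3, negative as expected for a sink.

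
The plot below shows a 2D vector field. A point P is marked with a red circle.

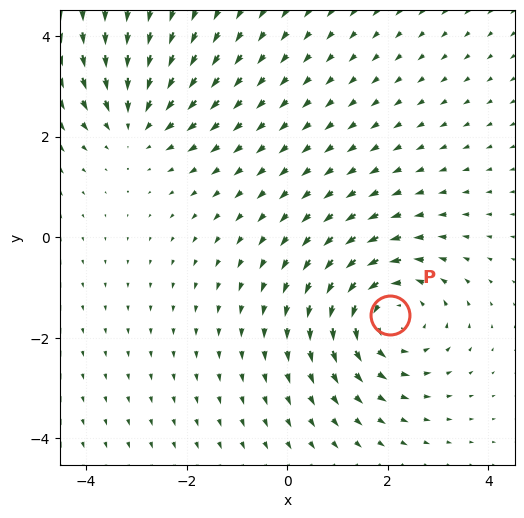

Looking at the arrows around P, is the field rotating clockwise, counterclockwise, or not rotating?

counterclockwise

Near P at (2.0, -1.5) the arrows circulate counterclockwise. The curl (z-component) there is about +4; positive curl means counterclockwise rotation.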